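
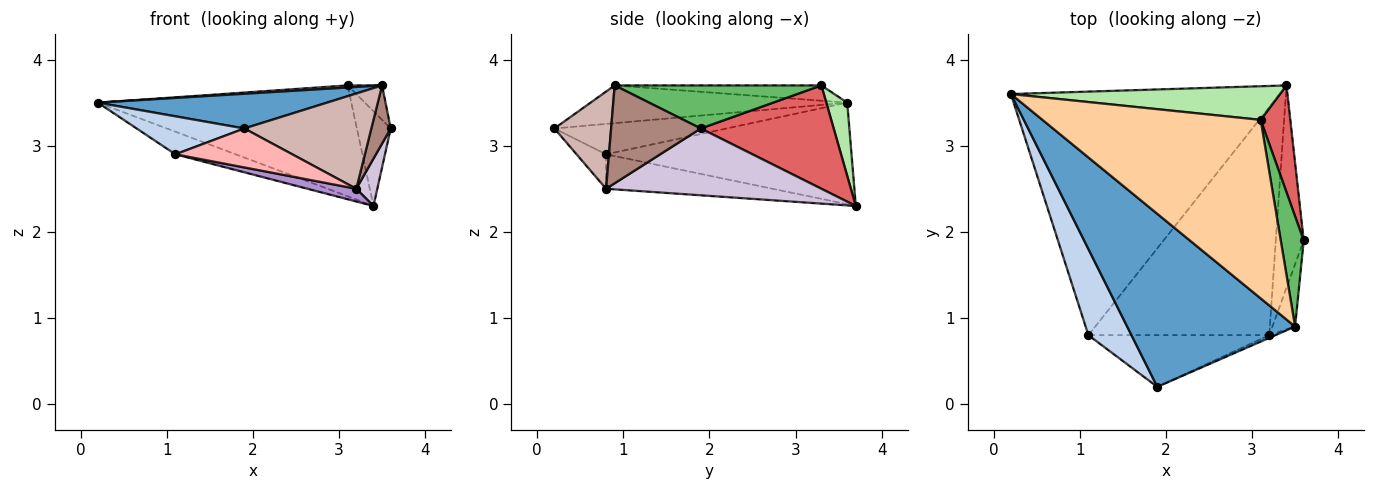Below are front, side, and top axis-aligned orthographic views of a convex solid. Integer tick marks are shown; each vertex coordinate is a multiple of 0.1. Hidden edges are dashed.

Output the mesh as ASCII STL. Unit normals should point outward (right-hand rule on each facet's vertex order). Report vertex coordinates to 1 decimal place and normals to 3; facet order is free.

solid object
 facet normal -0.215 -0.192 0.957
  outer loop
   vertex 3.5 0.9 3.7
   vertex 0.2 3.6 3.5
   vertex 1.9 0.2 3.2
  endloop
 endfacet
 facet normal -0.543 -0.339 0.769
  outer loop
   vertex 1.1 0.8 2.9
   vertex 1.9 0.2 3.2
   vertex 0.2 3.6 3.5
  endloop
 endfacet
 facet normal -0.352 0.086 -0.932
  outer loop
   vertex 1.1 0.8 2.9
   vertex 0.2 3.6 3.5
   vertex 3.4 3.7 2.3
  endloop
 endfacet
 facet normal -0.070 -0.012 0.997
  outer loop
   vertex 3.1 3.3 3.7
   vertex 0.2 3.6 3.5
   vertex 3.5 0.9 3.7
  endloop
 endfacet
 facet normal 0.873 0.145 0.466
  outer loop
   vertex 3.1 3.3 3.7
   vertex 3.5 0.9 3.7
   vertex 3.6 1.9 3.2
  endloop
 endfacet
 facet normal 0.079 0.954 0.289
  outer loop
   vertex 3.1 3.3 3.7
   vertex 3.4 3.7 2.3
   vertex 0.2 3.6 3.5
  endloop
 endfacet
 facet normal 0.934 0.238 0.268
  outer loop
   vertex 3.1 3.3 3.7
   vertex 3.6 1.9 3.2
   vertex 3.4 3.7 2.3
  endloop
 endfacet
 facet normal -0.150 -0.595 -0.789
  outer loop
   vertex 3.2 0.8 2.5
   vertex 1.9 0.2 3.2
   vertex 1.1 0.8 2.9
  endloop
 endfacet
 facet normal -0.187 -0.055 -0.981
  outer loop
   vertex 3.2 0.8 2.5
   vertex 1.1 0.8 2.9
   vertex 3.4 3.7 2.3
  endloop
 endfacet
 facet normal 0.919 -0.090 -0.384
  outer loop
   vertex 3.2 0.8 2.5
   vertex 3.4 3.7 2.3
   vertex 3.6 1.9 3.2
  endloop
 endfacet
 facet normal 0.953 -0.206 -0.221
  outer loop
   vertex 3.2 0.8 2.5
   vertex 3.6 1.9 3.2
   vertex 3.5 0.9 3.7
  endloop
 endfacet
 facet normal 0.407 -0.913 -0.026
  outer loop
   vertex 3.2 0.8 2.5
   vertex 3.5 0.9 3.7
   vertex 1.9 0.2 3.2
  endloop
 endfacet
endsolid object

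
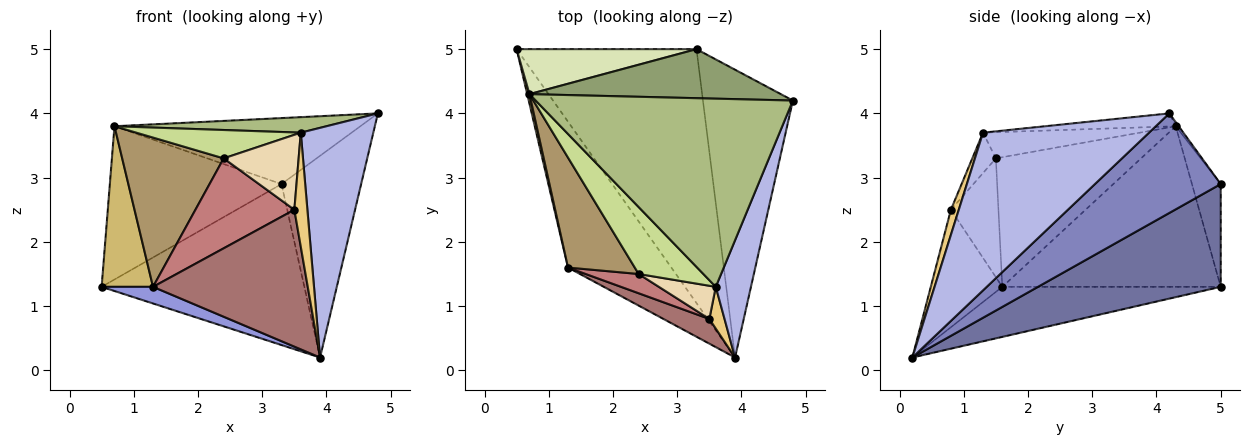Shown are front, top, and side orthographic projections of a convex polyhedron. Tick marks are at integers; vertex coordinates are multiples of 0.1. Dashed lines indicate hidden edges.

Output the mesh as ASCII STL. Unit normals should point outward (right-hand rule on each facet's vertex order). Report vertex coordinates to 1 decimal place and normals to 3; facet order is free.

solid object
 facet normal 0.435 0.482 -0.761
  outer loop
   vertex 3.3 5.0 2.9
   vertex 3.9 0.2 0.2
   vertex 0.5 5.0 1.3
  endloop
 endfacet
 facet normal 0.672 0.425 -0.607
  outer loop
   vertex 3.3 5.0 2.9
   vertex 4.8 4.2 4.0
   vertex 3.9 0.2 0.2
  endloop
 endfacet
 facet normal -0.434 -0.102 -0.895
  outer loop
   vertex 1.3 1.6 1.3
   vertex 0.5 5.0 1.3
   vertex 3.9 0.2 0.2
  endloop
 endfacet
 facet normal 0.898 -0.392 0.200
  outer loop
   vertex 3.6 1.3 3.7
   vertex 3.9 0.2 0.2
   vertex 4.8 4.2 4.0
  endloop
 endfacet
 facet normal -0.010 0.802 0.597
  outer loop
   vertex 0.7 4.3 3.8
   vertex 4.8 4.2 4.0
   vertex 3.3 5.0 2.9
  endloop
 endfacet
 facet normal -0.051 -0.082 0.995
  outer loop
   vertex 0.7 4.3 3.8
   vertex 3.6 1.3 3.7
   vertex 4.8 4.2 4.0
  endloop
 endfacet
 facet normal -0.349 -0.366 0.863
  outer loop
   vertex 0.7 4.3 3.8
   vertex 2.4 1.5 3.3
   vertex 3.6 1.3 3.7
  endloop
 endfacet
 facet normal -0.159 0.947 0.278
  outer loop
   vertex 0.7 4.3 3.8
   vertex 3.3 5.0 2.9
   vertex 0.5 5.0 1.3
  endloop
 endfacet
 facet normal -0.755 -0.528 0.389
  outer loop
   vertex 0.7 4.3 3.8
   vertex 1.3 1.6 1.3
   vertex 2.4 1.5 3.3
  endloop
 endfacet
 facet normal -0.973 -0.229 0.014
  outer loop
   vertex 0.7 4.3 3.8
   vertex 0.5 5.0 1.3
   vertex 1.3 1.6 1.3
  endloop
 endfacet
 facet normal 0.494 -0.816 0.299
  outer loop
   vertex 3.5 0.8 2.5
   vertex 3.9 0.2 0.2
   vertex 3.6 1.3 3.7
  endloop
 endfacet
 facet normal -0.276 -0.879 0.389
  outer loop
   vertex 3.5 0.8 2.5
   vertex 3.6 1.3 3.7
   vertex 2.4 1.5 3.3
  endloop
 endfacet
 facet normal -0.414 -0.896 0.162
  outer loop
   vertex 3.5 0.8 2.5
   vertex 1.3 1.6 1.3
   vertex 3.9 0.2 0.2
  endloop
 endfacet
 facet normal -0.425 -0.885 0.190
  outer loop
   vertex 3.5 0.8 2.5
   vertex 2.4 1.5 3.3
   vertex 1.3 1.6 1.3
  endloop
 endfacet
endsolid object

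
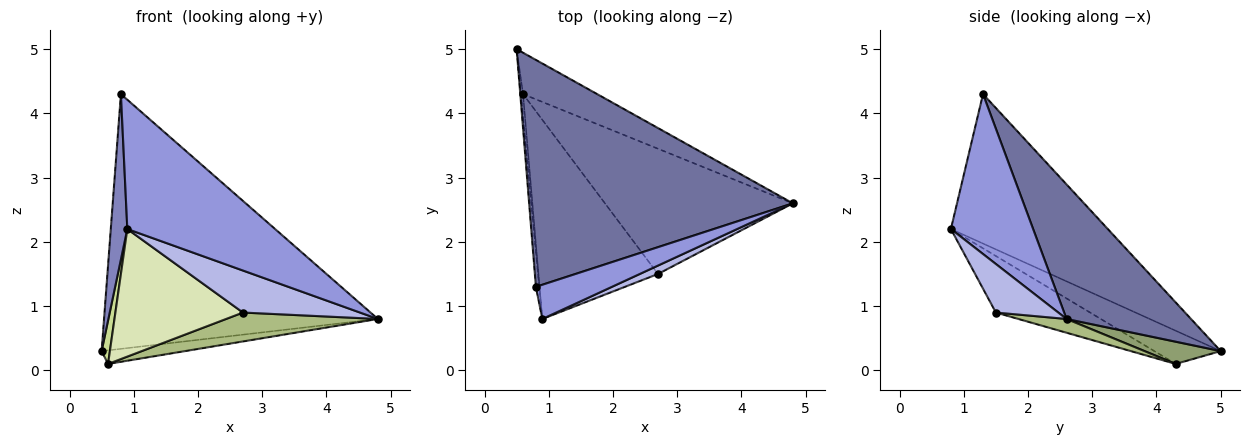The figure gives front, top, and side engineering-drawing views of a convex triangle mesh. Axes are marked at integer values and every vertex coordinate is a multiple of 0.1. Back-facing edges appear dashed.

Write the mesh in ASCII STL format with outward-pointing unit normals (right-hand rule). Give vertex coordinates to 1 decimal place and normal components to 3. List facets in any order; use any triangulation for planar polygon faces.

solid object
 facet normal 0.321 0.707 0.630
  outer loop
   vertex 0.8 1.3 4.3
   vertex 4.8 2.6 0.8
   vertex 0.5 5.0 0.3
  endloop
 endfacet
 facet normal -0.994 -0.105 -0.022
  outer loop
   vertex 0.8 1.3 4.3
   vertex 0.5 5.0 0.3
   vertex 0.9 0.8 2.2
  endloop
 endfacet
 facet normal 0.474 -0.851 0.225
  outer loop
   vertex 0.8 1.3 4.3
   vertex 0.9 0.8 2.2
   vertex 4.8 2.6 0.8
  endloop
 endfacet
 facet normal 0.463 -0.869 0.174
  outer loop
   vertex 2.7 1.5 0.9
   vertex 4.8 2.6 0.8
   vertex 0.9 0.8 2.2
  endloop
 endfacet
 facet normal 0.274 0.300 -0.914
  outer loop
   vertex 0.6 4.3 0.1
   vertex 0.5 5.0 0.3
   vertex 4.8 2.6 0.8
  endloop
 endfacet
 facet normal 0.071 -0.224 -0.972
  outer loop
   vertex 0.6 4.3 0.1
   vertex 4.8 2.6 0.8
   vertex 2.7 1.5 0.9
  endloop
 endfacet
 facet normal -0.990 -0.123 -0.064
  outer loop
   vertex 0.6 4.3 0.1
   vertex 0.9 0.8 2.2
   vertex 0.5 5.0 0.3
  endloop
 endfacet
 facet normal -0.370 -0.501 -0.782
  outer loop
   vertex 0.6 4.3 0.1
   vertex 2.7 1.5 0.9
   vertex 0.9 0.8 2.2
  endloop
 endfacet
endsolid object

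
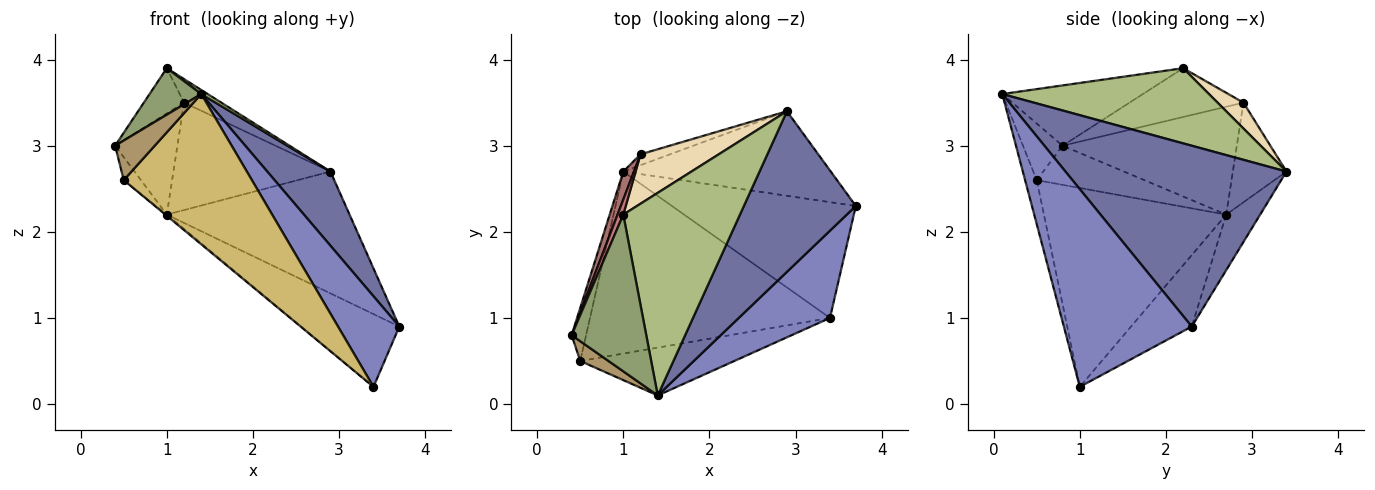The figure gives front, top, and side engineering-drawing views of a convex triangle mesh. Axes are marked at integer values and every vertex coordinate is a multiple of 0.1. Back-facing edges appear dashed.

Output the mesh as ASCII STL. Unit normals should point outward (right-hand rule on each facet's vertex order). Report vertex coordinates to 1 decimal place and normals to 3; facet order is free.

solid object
 facet normal 0.826 -0.236 0.511
  outer loop
   vertex 1.4 0.1 3.6
   vertex 3.7 2.3 0.9
   vertex 2.9 3.4 2.7
  endloop
 endfacet
 facet normal 0.833 -0.399 0.384
  outer loop
   vertex 3.4 1.0 0.2
   vertex 3.7 2.3 0.9
   vertex 1.4 0.1 3.6
  endloop
 endfacet
 facet normal -0.151 0.812 -0.563
  outer loop
   vertex 1.0 2.7 2.2
   vertex 2.9 3.4 2.7
   vertex 3.7 2.3 0.9
  endloop
 endfacet
 facet normal -0.312 0.505 -0.804
  outer loop
   vertex 1.0 2.7 2.2
   vertex 3.7 2.3 0.9
   vertex 3.4 1.0 0.2
  endloop
 endfacet
 facet normal -0.612 -0.225 0.758
  outer loop
   vertex 1.0 2.2 3.9
   vertex 0.4 0.8 3.0
   vertex 1.4 0.1 3.6
  endloop
 endfacet
 facet normal 0.542 -0.017 0.841
  outer loop
   vertex 1.0 2.2 3.9
   vertex 1.4 0.1 3.6
   vertex 2.9 3.4 2.7
  endloop
 endfacet
 facet normal -0.927 0.148 -0.343
  outer loop
   vertex 0.5 0.5 2.6
   vertex 0.4 0.8 3.0
   vertex 1.0 2.7 2.2
  endloop
 endfacet
 facet normal -0.638 0.005 -0.770
  outer loop
   vertex 0.5 0.5 2.6
   vertex 1.0 2.7 2.2
   vertex 3.4 1.0 0.2
  endloop
 endfacet
 facet normal -0.667 -0.667 0.333
  outer loop
   vertex 0.5 0.5 2.6
   vertex 1.4 0.1 3.6
   vertex 0.4 0.8 3.0
  endloop
 endfacet
 facet normal -0.086 -0.949 -0.302
  outer loop
   vertex 0.5 0.5 2.6
   vertex 3.4 1.0 0.2
   vertex 1.4 0.1 3.6
  endloop
 endfacet
 facet normal -0.322 0.942 -0.095
  outer loop
   vertex 1.2 2.9 3.5
   vertex 2.9 3.4 2.7
   vertex 1.0 2.7 2.2
  endloop
 endfacet
 facet normal 0.286 0.413 0.865
  outer loop
   vertex 1.2 2.9 3.5
   vertex 1.0 2.2 3.9
   vertex 2.9 3.4 2.7
  endloop
 endfacet
 facet normal -0.938 0.335 0.093
  outer loop
   vertex 1.2 2.9 3.5
   vertex 1.0 2.7 2.2
   vertex 0.4 0.8 3.0
  endloop
 endfacet
 facet normal -0.937 0.331 0.110
  outer loop
   vertex 1.2 2.9 3.5
   vertex 0.4 0.8 3.0
   vertex 1.0 2.2 3.9
  endloop
 endfacet
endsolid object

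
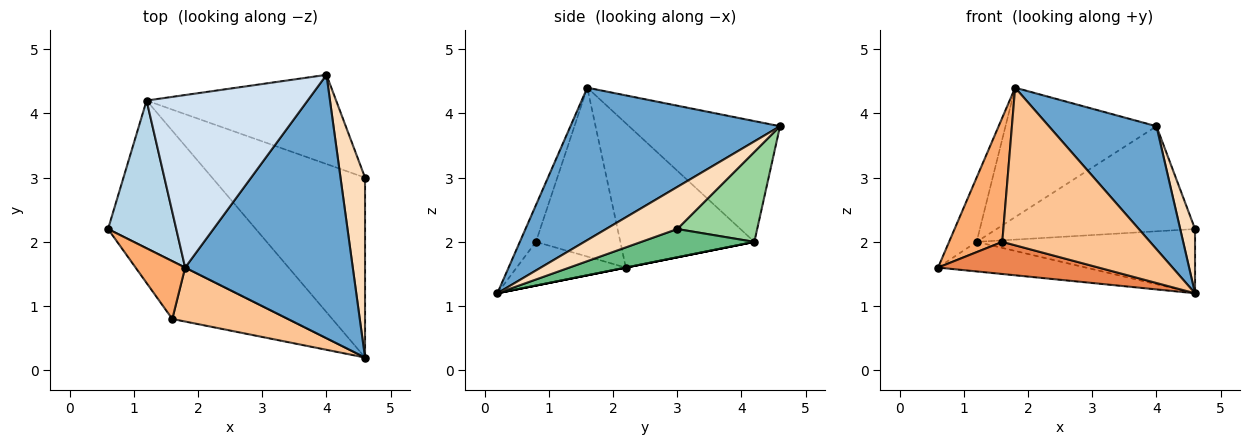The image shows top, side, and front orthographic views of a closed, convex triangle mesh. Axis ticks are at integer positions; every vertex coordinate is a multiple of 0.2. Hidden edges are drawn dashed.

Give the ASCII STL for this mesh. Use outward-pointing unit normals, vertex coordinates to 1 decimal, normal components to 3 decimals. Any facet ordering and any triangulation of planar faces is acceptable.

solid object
 facet normal 0.636 -0.326 0.699
  outer loop
   vertex 1.8 1.6 4.4
   vertex 4.6 0.2 1.2
   vertex 4.0 4.6 3.8
  endloop
 endfacet
 facet normal 0.000 0.196 -0.981
  outer loop
   vertex 1.2 4.2 2.0
   vertex 4.6 0.2 1.2
   vertex 0.6 2.2 1.6
  endloop
 endfacet
 facet normal -0.889 0.183 0.420
  outer loop
   vertex 1.2 4.2 2.0
   vertex 0.6 2.2 1.6
   vertex 1.8 1.6 4.4
  endloop
 endfacet
 facet normal -0.514 0.514 0.686
  outer loop
   vertex 1.2 4.2 2.0
   vertex 1.8 1.6 4.4
   vertex 4.0 4.6 3.8
  endloop
 endfacet
 facet normal -0.314 -0.461 -0.830
  outer loop
   vertex 1.6 0.8 2.0
   vertex 0.6 2.2 1.6
   vertex 4.6 0.2 1.2
  endloop
 endfacet
 facet normal -0.821 -0.518 0.241
  outer loop
   vertex 1.6 0.8 2.0
   vertex 1.8 1.6 4.4
   vertex 0.6 2.2 1.6
  endloop
 endfacet
 facet normal -0.102 -0.941 0.322
  outer loop
   vertex 1.6 0.8 2.0
   vertex 4.6 0.2 1.2
   vertex 1.8 1.6 4.4
  endloop
 endfacet
 facet normal 0.850 -0.177 0.496
  outer loop
   vertex 4.6 3.0 2.2
   vertex 4.0 4.6 3.8
   vertex 4.6 0.2 1.2
  endloop
 endfacet
 facet normal 0.172 0.331 -0.928
  outer loop
   vertex 4.6 3.0 2.2
   vertex 4.6 0.2 1.2
   vertex 1.2 4.2 2.0
  endloop
 endfacet
 facet normal 0.294 0.729 -0.619
  outer loop
   vertex 4.6 3.0 2.2
   vertex 1.2 4.2 2.0
   vertex 4.0 4.6 3.8
  endloop
 endfacet
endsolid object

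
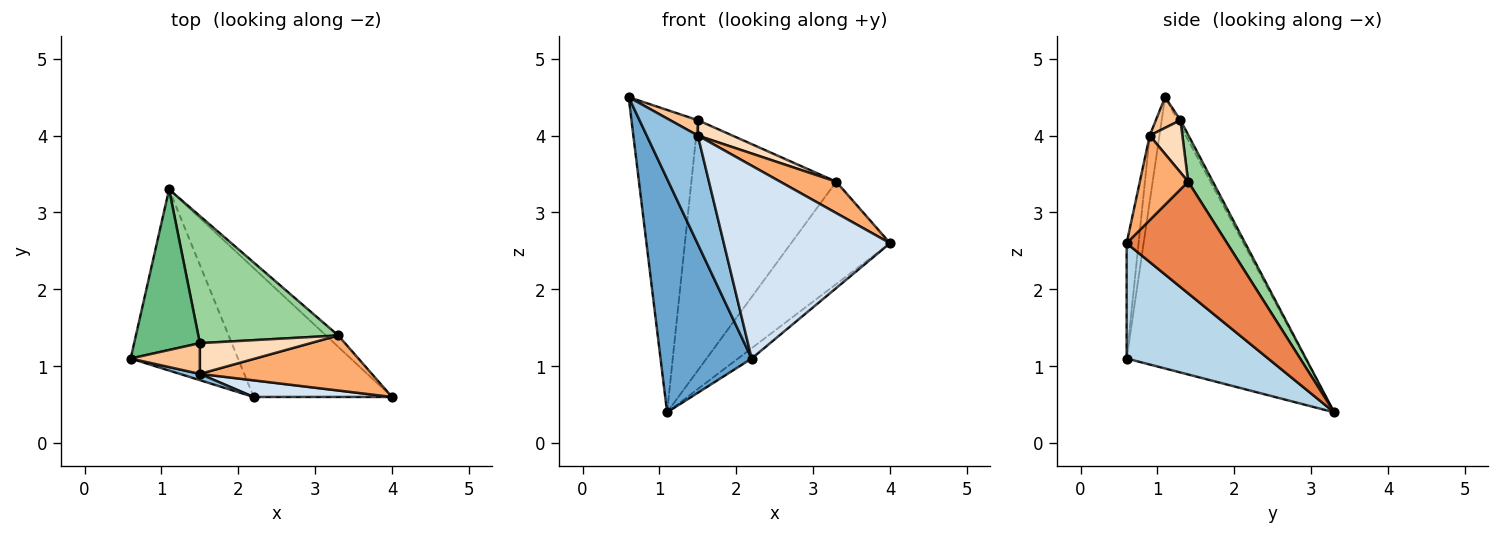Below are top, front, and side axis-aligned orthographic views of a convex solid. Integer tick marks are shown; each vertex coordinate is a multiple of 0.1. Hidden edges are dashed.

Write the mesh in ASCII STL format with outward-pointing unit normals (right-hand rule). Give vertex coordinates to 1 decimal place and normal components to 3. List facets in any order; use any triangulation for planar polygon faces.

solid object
 facet normal -0.840 -0.428 -0.332
  outer loop
   vertex 2.2 0.6 1.1
   vertex 0.6 1.1 4.5
   vertex 1.1 3.3 0.4
  endloop
 endfacet
 facet normal -0.187 -0.981 0.056
  outer loop
   vertex 2.2 0.6 1.1
   vertex 1.5 0.9 4.0
   vertex 0.6 1.1 4.5
  endloop
 endfacet
 facet normal 0.639 0.062 -0.767
  outer loop
   vertex 2.2 0.6 1.1
   vertex 1.1 3.3 0.4
   vertex 4.0 0.6 2.6
  endloop
 endfacet
 facet normal -0.071 -0.994 0.086
  outer loop
   vertex 2.2 0.6 1.1
   vertex 4.0 0.6 2.6
   vertex 1.5 0.9 4.0
  endloop
 endfacet
 facet normal 0.710 0.699 -0.078
  outer loop
   vertex 3.3 1.4 3.4
   vertex 4.0 0.6 2.6
   vertex 1.1 3.3 0.4
  endloop
 endfacet
 facet normal 0.393 -0.455 0.799
  outer loop
   vertex 3.3 1.4 3.4
   vertex 1.5 0.9 4.0
   vertex 4.0 0.6 2.6
  endloop
 endfacet
 facet normal 0.369 -0.416 0.831
  outer loop
   vertex 1.5 1.3 4.2
   vertex 0.6 1.1 4.5
   vertex 1.5 0.9 4.0
  endloop
 endfacet
 facet normal 0.389 -0.412 0.824
  outer loop
   vertex 1.5 1.3 4.2
   vertex 1.5 0.9 4.0
   vertex 3.3 1.4 3.4
  endloop
 endfacet
 facet normal -0.040 0.882 0.469
  outer loop
   vertex 1.5 1.3 4.2
   vertex 1.1 3.3 0.4
   vertex 0.6 1.1 4.5
  endloop
 endfacet
 facet normal 0.150 0.881 0.448
  outer loop
   vertex 1.5 1.3 4.2
   vertex 3.3 1.4 3.4
   vertex 1.1 3.3 0.4
  endloop
 endfacet
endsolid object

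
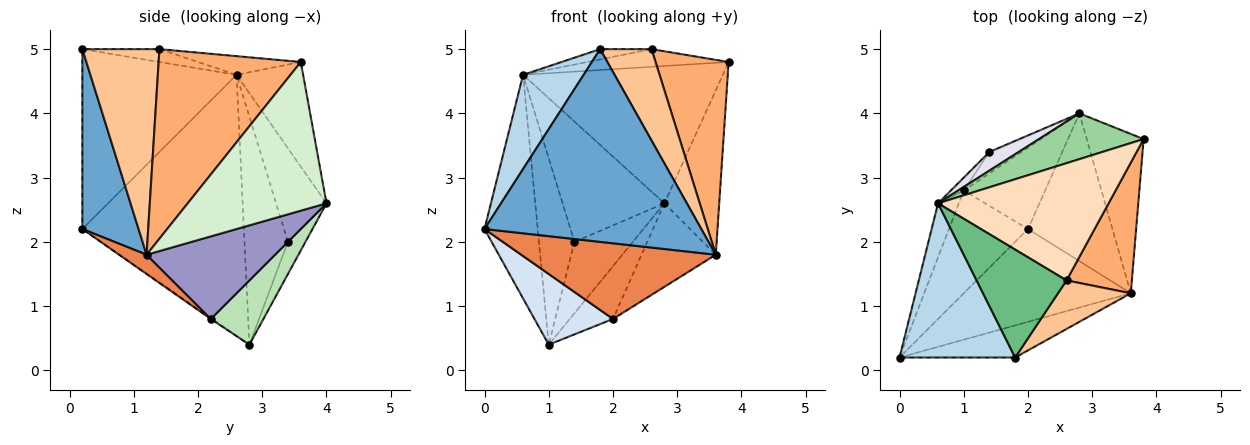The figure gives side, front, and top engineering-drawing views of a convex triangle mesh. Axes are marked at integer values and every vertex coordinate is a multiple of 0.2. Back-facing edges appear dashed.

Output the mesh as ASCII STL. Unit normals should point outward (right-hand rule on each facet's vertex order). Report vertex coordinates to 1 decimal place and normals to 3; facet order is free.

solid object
 facet normal 0.248 -0.956 -0.159
  outer loop
   vertex 3.6 1.2 1.8
   vertex 1.8 0.2 5.0
   vertex 0.0 0.2 2.2
  endloop
 endfacet
 facet normal -0.947 0.312 -0.075
  outer loop
   vertex 0.6 2.6 4.6
   vertex 1.0 2.8 0.4
   vertex 0.0 0.2 2.2
  endloop
 endfacet
 facet normal -0.799 -0.314 0.513
  outer loop
   vertex 0.6 2.6 4.6
   vertex 0.0 0.2 2.2
   vertex 1.8 0.2 5.0
  endloop
 endfacet
 facet normal -0.010 -0.566 -0.824
  outer loop
   vertex 2.0 2.2 0.8
   vertex 0.0 0.2 2.2
   vertex 1.0 2.8 0.4
  endloop
 endfacet
 facet normal 0.089 -0.629 -0.772
  outer loop
   vertex 2.0 2.2 0.8
   vertex 3.6 1.2 1.8
   vertex 0.0 0.2 2.2
  endloop
 endfacet
 facet normal 0.850 -0.437 0.293
  outer loop
   vertex 2.6 1.4 5.0
   vertex 3.6 1.2 1.8
   vertex 3.8 3.6 4.8
  endloop
 endfacet
 facet normal 0.798 -0.532 0.283
  outer loop
   vertex 2.6 1.4 5.0
   vertex 1.8 0.2 5.0
   vertex 3.6 1.2 1.8
  endloop
 endfacet
 facet normal -0.108 0.148 0.983
  outer loop
   vertex 2.6 1.4 5.0
   vertex 3.8 3.6 4.8
   vertex 0.6 2.6 4.6
  endloop
 endfacet
 facet normal -0.141 0.094 0.986
  outer loop
   vertex 2.6 1.4 5.0
   vertex 0.6 2.6 4.6
   vertex 1.8 0.2 5.0
  endloop
 endfacet
 facet normal -0.302 0.905 0.302
  outer loop
   vertex 2.8 4.0 2.6
   vertex 0.6 2.6 4.6
   vertex 3.8 3.6 4.8
  endloop
 endfacet
 facet normal 0.552 0.454 -0.699
  outer loop
   vertex 2.8 4.0 2.6
   vertex 2.0 2.2 0.8
   vertex 1.0 2.8 0.4
  endloop
 endfacet
 facet normal 0.876 0.346 -0.335
  outer loop
   vertex 2.8 4.0 2.6
   vertex 3.8 3.6 4.8
   vertex 3.6 1.2 1.8
  endloop
 endfacet
 facet normal 0.648 0.375 -0.663
  outer loop
   vertex 2.8 4.0 2.6
   vertex 3.6 1.2 1.8
   vertex 2.0 2.2 0.8
  endloop
 endfacet
 facet normal -0.774 0.632 -0.044
  outer loop
   vertex 1.4 3.4 2.0
   vertex 1.0 2.8 0.4
   vertex 0.6 2.6 4.6
  endloop
 endfacet
 facet normal -0.276 0.921 -0.276
  outer loop
   vertex 1.4 3.4 2.0
   vertex 2.8 4.0 2.6
   vertex 1.0 2.8 0.4
  endloop
 endfacet
 facet normal -0.439 0.888 0.138
  outer loop
   vertex 1.4 3.4 2.0
   vertex 0.6 2.6 4.6
   vertex 2.8 4.0 2.6
  endloop
 endfacet
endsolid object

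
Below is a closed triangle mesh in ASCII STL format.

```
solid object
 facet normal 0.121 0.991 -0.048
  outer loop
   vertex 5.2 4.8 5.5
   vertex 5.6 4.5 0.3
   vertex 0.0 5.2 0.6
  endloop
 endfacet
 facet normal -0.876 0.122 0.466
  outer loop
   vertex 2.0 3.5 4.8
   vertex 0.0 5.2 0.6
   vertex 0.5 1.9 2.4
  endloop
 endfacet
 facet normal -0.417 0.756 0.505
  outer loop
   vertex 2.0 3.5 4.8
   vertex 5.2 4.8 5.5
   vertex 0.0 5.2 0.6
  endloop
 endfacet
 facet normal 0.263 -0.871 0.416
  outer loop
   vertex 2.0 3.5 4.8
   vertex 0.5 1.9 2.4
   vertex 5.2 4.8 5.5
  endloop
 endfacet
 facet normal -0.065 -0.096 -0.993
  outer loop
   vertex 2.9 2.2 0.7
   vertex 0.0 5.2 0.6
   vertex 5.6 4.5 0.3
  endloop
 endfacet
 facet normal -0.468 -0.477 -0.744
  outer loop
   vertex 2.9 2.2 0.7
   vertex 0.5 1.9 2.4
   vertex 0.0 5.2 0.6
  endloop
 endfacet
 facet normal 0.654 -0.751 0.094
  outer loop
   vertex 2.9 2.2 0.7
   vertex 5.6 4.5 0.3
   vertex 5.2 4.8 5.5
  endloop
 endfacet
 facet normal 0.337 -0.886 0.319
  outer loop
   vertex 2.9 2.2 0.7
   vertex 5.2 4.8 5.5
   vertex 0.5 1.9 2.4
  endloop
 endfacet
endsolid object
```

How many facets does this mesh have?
8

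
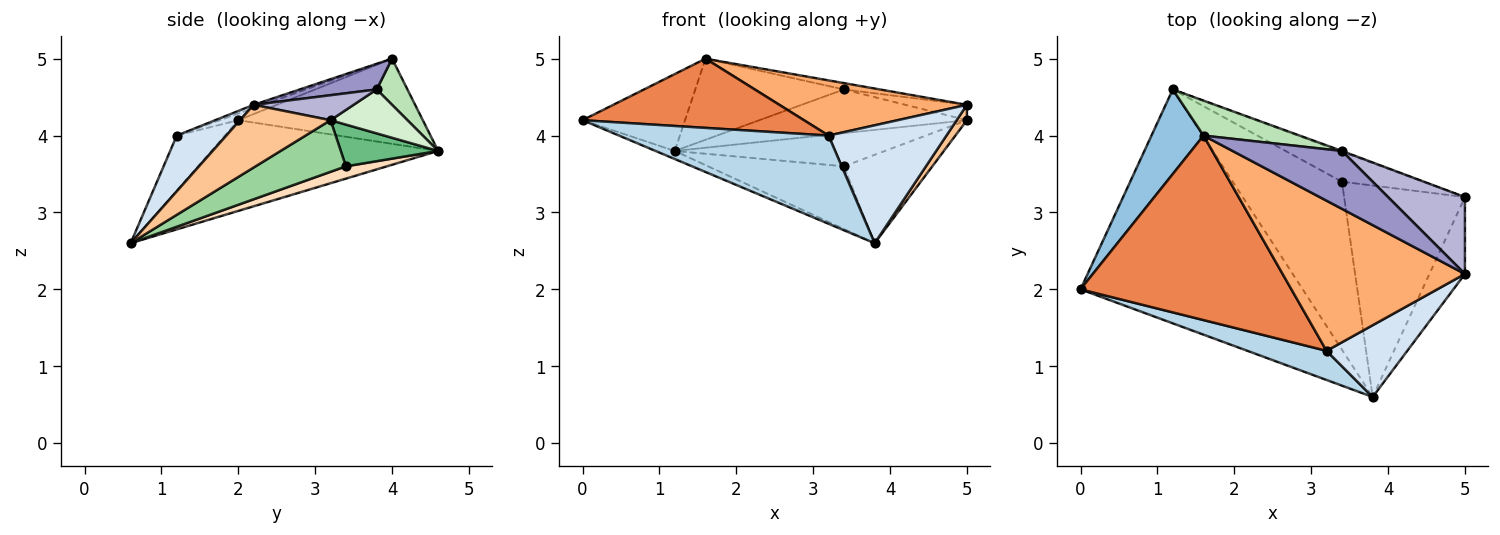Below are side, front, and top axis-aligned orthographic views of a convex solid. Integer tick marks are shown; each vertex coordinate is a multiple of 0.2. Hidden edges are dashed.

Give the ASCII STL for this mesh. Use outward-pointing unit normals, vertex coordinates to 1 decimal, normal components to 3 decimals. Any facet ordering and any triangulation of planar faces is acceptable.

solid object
 facet normal -0.378 0.032 -0.925
  outer loop
   vertex 3.8 0.6 2.6
   vertex 0.0 2.0 4.2
   vertex 1.2 4.6 3.8
  endloop
 endfacet
 facet normal -0.771 0.428 0.471
  outer loop
   vertex 1.6 4.0 5.0
   vertex 1.2 4.6 3.8
   vertex 0.0 2.0 4.2
  endloop
 endfacet
 facet normal -0.213 -0.928 0.306
  outer loop
   vertex 3.2 1.2 4.0
   vertex 0.0 2.0 4.2
   vertex 3.8 0.6 2.6
  endloop
 endfacet
 facet normal 0.338 -0.804 0.489
  outer loop
   vertex 3.2 1.2 4.0
   vertex 3.8 0.6 2.6
   vertex 5.0 2.2 4.4
  endloop
 endfacet
 facet normal -0.029 -0.351 0.936
  outer loop
   vertex 3.2 1.2 4.0
   vertex 1.6 4.0 5.0
   vertex 0.0 2.0 4.2
  endloop
 endfacet
 facet normal -0.017 -0.345 0.938
  outer loop
   vertex 3.2 1.2 4.0
   vertex 5.0 2.2 4.4
   vertex 1.6 4.0 5.0
  endloop
 endfacet
 facet normal 0.866 -0.098 -0.490
  outer loop
   vertex 5.0 3.2 4.2
   vertex 5.0 2.2 4.4
   vertex 3.8 0.6 2.6
  endloop
 endfacet
 facet normal 0.105 0.348 -0.932
  outer loop
   vertex 3.4 3.4 3.6
   vertex 3.8 0.6 2.6
   vertex 1.2 4.6 3.8
  endloop
 endfacet
 facet normal 0.325 0.702 -0.634
  outer loop
   vertex 3.4 3.4 3.6
   vertex 1.2 4.6 3.8
   vertex 5.0 3.2 4.2
  endloop
 endfacet
 facet normal 0.367 0.359 -0.858
  outer loop
   vertex 3.4 3.4 3.6
   vertex 5.0 3.2 4.2
   vertex 3.8 0.6 2.6
  endloop
 endfacet
 facet normal 0.187 0.902 0.389
  outer loop
   vertex 3.4 3.8 4.6
   vertex 1.2 4.6 3.8
   vertex 1.6 4.0 5.0
  endloop
 endfacet
 facet normal 0.347 0.938 -0.017
  outer loop
   vertex 3.4 3.8 4.6
   vertex 5.0 3.2 4.2
   vertex 1.2 4.6 3.8
  endloop
 endfacet
 facet normal 0.227 0.106 0.968
  outer loop
   vertex 3.4 3.8 4.6
   vertex 1.6 4.0 5.0
   vertex 5.0 2.2 4.4
  endloop
 endfacet
 facet normal 0.304 0.187 0.934
  outer loop
   vertex 3.4 3.8 4.6
   vertex 5.0 2.2 4.4
   vertex 5.0 3.2 4.2
  endloop
 endfacet
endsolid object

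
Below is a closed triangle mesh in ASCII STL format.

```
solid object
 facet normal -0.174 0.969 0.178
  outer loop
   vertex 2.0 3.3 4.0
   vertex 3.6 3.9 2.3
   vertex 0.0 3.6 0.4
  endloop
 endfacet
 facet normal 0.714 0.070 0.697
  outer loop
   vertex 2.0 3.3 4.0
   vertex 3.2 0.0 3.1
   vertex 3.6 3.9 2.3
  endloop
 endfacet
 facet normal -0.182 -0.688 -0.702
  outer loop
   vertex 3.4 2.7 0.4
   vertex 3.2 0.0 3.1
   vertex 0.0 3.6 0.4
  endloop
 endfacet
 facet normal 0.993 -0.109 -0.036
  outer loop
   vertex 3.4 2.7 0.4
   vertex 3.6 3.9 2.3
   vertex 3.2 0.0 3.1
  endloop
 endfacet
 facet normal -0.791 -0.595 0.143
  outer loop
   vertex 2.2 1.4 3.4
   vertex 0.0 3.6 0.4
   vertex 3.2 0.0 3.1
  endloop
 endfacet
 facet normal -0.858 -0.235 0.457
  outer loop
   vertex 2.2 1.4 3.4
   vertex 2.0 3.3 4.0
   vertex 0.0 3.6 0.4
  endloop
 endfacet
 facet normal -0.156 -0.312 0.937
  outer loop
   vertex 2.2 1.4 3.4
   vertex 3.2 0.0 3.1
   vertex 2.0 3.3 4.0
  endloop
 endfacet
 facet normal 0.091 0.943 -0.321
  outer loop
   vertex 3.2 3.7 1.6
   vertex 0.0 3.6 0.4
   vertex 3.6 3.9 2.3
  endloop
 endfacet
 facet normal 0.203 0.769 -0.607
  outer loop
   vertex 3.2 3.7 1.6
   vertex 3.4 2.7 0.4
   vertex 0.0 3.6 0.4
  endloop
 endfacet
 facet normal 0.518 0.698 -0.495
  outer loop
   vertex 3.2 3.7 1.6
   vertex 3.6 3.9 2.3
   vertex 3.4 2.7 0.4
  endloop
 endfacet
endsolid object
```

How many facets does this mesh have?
10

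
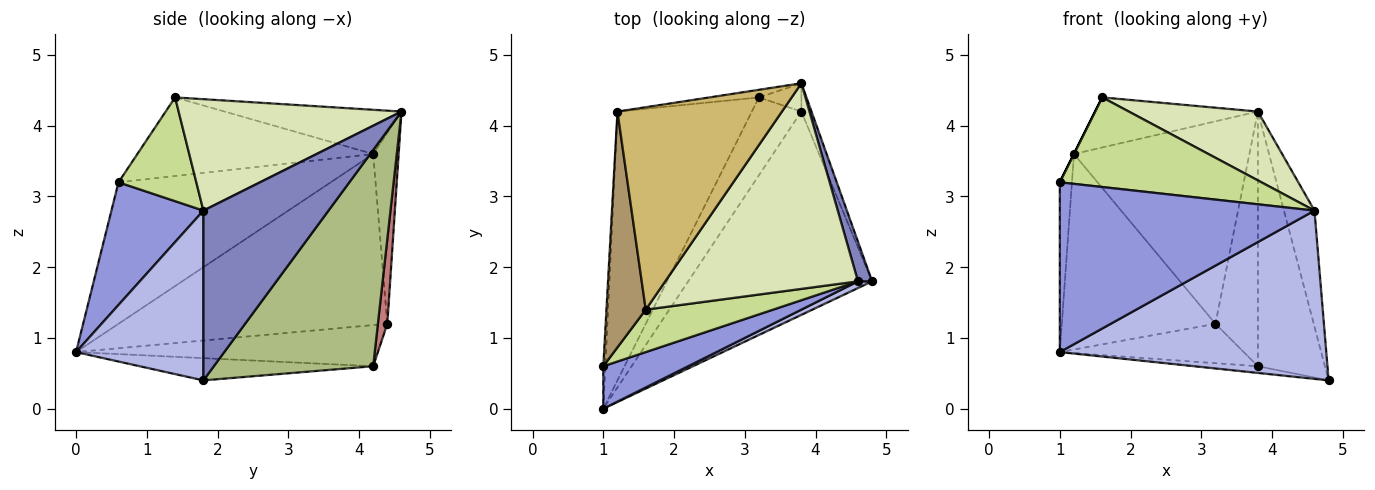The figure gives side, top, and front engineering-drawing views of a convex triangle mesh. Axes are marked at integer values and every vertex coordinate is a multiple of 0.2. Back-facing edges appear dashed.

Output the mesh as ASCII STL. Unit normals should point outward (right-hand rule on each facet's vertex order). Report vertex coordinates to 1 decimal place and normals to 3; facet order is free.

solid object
 facet normal -0.998 0.057 -0.014
  outer loop
   vertex 1.2 4.2 3.6
   vertex 1.0 0.0 0.8
   vertex 1.0 0.6 3.2
  endloop
 endfacet
 facet normal 0.968 0.236 0.081
  outer loop
   vertex 4.6 1.8 2.8
   vertex 4.8 1.8 0.4
   vertex 3.8 4.6 4.2
  endloop
 endfacet
 facet normal 0.331 -0.916 0.229
  outer loop
   vertex 4.6 1.8 2.8
   vertex 1.0 0.6 3.2
   vertex 1.0 0.0 0.8
  endloop
 endfacet
 facet normal 0.431 -0.902 0.036
  outer loop
   vertex 4.6 1.8 2.8
   vertex 1.0 0.0 0.8
   vertex 4.8 1.8 0.4
  endloop
 endfacet
 facet normal -0.120 0.033 -0.992
  outer loop
   vertex 3.8 4.2 0.6
   vertex 4.8 1.8 0.4
   vertex 1.0 0.0 0.8
  endloop
 endfacet
 facet normal 0.921 0.387 -0.043
  outer loop
   vertex 3.8 4.2 0.6
   vertex 3.8 4.6 4.2
   vertex 4.8 1.8 0.4
  endloop
 endfacet
 facet normal 0.329 -0.853 0.404
  outer loop
   vertex 1.6 1.4 4.4
   vertex 1.0 0.6 3.2
   vertex 4.6 1.8 2.8
  endloop
 endfacet
 facet normal 0.481 -0.278 0.832
  outer loop
   vertex 1.6 1.4 4.4
   vertex 4.6 1.8 2.8
   vertex 3.8 4.6 4.2
  endloop
 endfacet
 facet normal -0.894 0.000 0.447
  outer loop
   vertex 1.6 1.4 4.4
   vertex 1.2 4.2 3.6
   vertex 1.0 0.6 3.2
  endloop
 endfacet
 facet normal -0.252 0.232 0.939
  outer loop
   vertex 1.6 1.4 4.4
   vertex 3.8 4.6 4.2
   vertex 1.2 4.2 3.6
  endloop
 endfacet
 facet normal -0.717 0.410 -0.564
  outer loop
   vertex 3.2 4.4 1.2
   vertex 1.0 0.0 0.8
   vertex 1.2 4.2 3.6
  endloop
 endfacet
 facet normal -0.596 0.363 -0.717
  outer loop
   vertex 3.2 4.4 1.2
   vertex 3.8 4.2 0.6
   vertex 1.0 0.0 0.8
  endloop
 endfacet
 facet normal -0.144 0.989 -0.037
  outer loop
   vertex 3.2 4.4 1.2
   vertex 1.2 4.2 3.6
   vertex 3.8 4.6 4.2
  endloop
 endfacet
 facet normal 0.216 0.970 -0.108
  outer loop
   vertex 3.2 4.4 1.2
   vertex 3.8 4.6 4.2
   vertex 3.8 4.2 0.6
  endloop
 endfacet
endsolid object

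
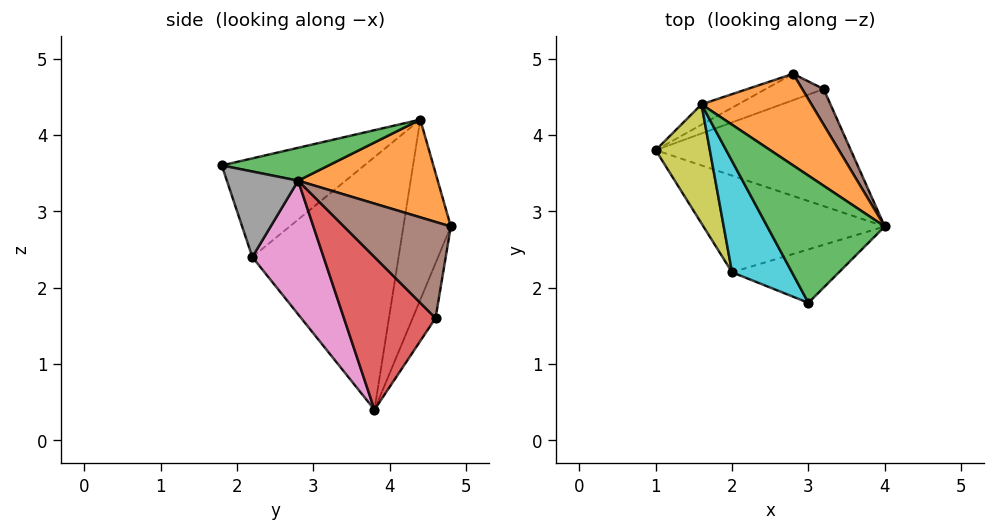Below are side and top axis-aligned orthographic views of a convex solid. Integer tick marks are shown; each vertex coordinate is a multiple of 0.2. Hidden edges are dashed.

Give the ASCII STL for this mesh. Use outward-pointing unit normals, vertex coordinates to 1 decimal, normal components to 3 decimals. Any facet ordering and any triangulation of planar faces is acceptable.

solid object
 facet normal -0.399 0.913 -0.081
  outer loop
   vertex 1.6 4.4 4.2
   vertex 2.8 4.8 2.8
   vertex 1.0 3.8 0.4
  endloop
 endfacet
 facet normal 0.564 0.529 0.634
  outer loop
   vertex 1.6 4.4 4.2
   vertex 4.0 2.8 3.4
   vertex 2.8 4.8 2.8
  endloop
 endfacet
 facet normal 0.269 -0.077 0.960
  outer loop
   vertex 3.0 1.8 3.6
   vertex 4.0 2.8 3.4
   vertex 1.6 4.4 4.2
  endloop
 endfacet
 facet normal 0.548 -0.457 -0.701
  outer loop
   vertex 3.2 4.6 1.6
   vertex 4.0 2.8 3.4
   vertex 1.0 3.8 0.4
  endloop
 endfacet
 facet normal -0.219 0.948 -0.231
  outer loop
   vertex 3.2 4.6 1.6
   vertex 1.0 3.8 0.4
   vertex 2.8 4.8 2.8
  endloop
 endfacet
 facet normal 0.818 0.545 0.182
  outer loop
   vertex 3.2 4.6 1.6
   vertex 2.8 4.8 2.8
   vertex 4.0 2.8 3.4
  endloop
 endfacet
 facet normal 0.501 -0.536 -0.679
  outer loop
   vertex 2.0 2.2 2.4
   vertex 1.0 3.8 0.4
   vertex 4.0 2.8 3.4
  endloop
 endfacet
 facet normal 0.492 -0.615 -0.615
  outer loop
   vertex 2.0 2.2 2.4
   vertex 4.0 2.8 3.4
   vertex 3.0 1.8 3.6
  endloop
 endfacet
 facet normal -0.923 -0.330 0.198
  outer loop
   vertex 2.0 2.2 2.4
   vertex 1.6 4.4 4.2
   vertex 1.0 3.8 0.4
  endloop
 endfacet
 facet normal -0.739 -0.502 0.449
  outer loop
   vertex 2.0 2.2 2.4
   vertex 3.0 1.8 3.6
   vertex 1.6 4.4 4.2
  endloop
 endfacet
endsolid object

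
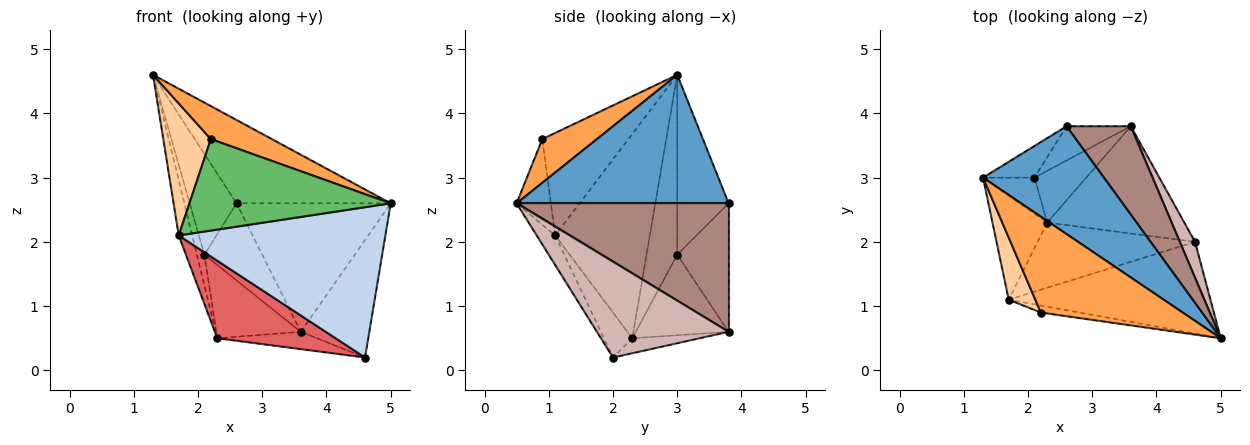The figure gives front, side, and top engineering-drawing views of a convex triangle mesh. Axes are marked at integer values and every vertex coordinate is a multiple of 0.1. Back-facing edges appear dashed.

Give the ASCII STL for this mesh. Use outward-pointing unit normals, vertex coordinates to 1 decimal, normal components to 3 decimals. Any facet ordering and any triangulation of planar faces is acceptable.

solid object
 facet normal 0.644 0.468 0.606
  outer loop
   vertex 2.6 3.8 2.6
   vertex 1.3 3.0 4.6
   vertex 5.0 0.5 2.6
  endloop
 endfacet
 facet normal -0.076 -0.851 -0.519
  outer loop
   vertex 1.7 1.1 2.1
   vertex 4.6 2.0 0.2
   vertex 5.0 0.5 2.6
  endloop
 endfacet
 facet normal 0.280 -0.312 0.908
  outer loop
   vertex 2.2 0.9 3.6
   vertex 5.0 0.5 2.6
   vertex 1.3 3.0 4.6
  endloop
 endfacet
 facet normal -0.854 -0.471 0.222
  outer loop
   vertex 2.2 0.9 3.6
   vertex 1.3 3.0 4.6
   vertex 1.7 1.1 2.1
  endloop
 endfacet
 facet normal -0.167 -0.983 -0.075
  outer loop
   vertex 2.2 0.9 3.6
   vertex 1.7 1.1 2.1
   vertex 5.0 0.5 2.6
  endloop
 endfacet
 facet normal -0.957 0.136 -0.257
  outer loop
   vertex 2.3 2.3 0.5
   vertex 1.7 1.1 2.1
   vertex 1.3 3.0 4.6
  endloop
 endfacet
 facet normal -0.181 -0.753 -0.633
  outer loop
   vertex 2.3 2.3 0.5
   vertex 4.6 2.0 0.2
   vertex 1.7 1.1 2.1
  endloop
 endfacet
 facet normal -0.723 0.659 -0.207
  outer loop
   vertex 2.1 3.0 1.8
   vertex 1.3 3.0 4.6
   vertex 2.6 3.8 2.6
  endloop
 endfacet
 facet normal -0.936 0.229 -0.267
  outer loop
   vertex 2.1 3.0 1.8
   vertex 2.3 2.3 0.5
   vertex 1.3 3.0 4.6
  endloop
 endfacet
 facet normal -0.107 0.158 -0.982
  outer loop
   vertex 3.6 3.8 0.6
   vertex 4.6 2.0 0.2
   vertex 2.3 2.3 0.5
  endloop
 endfacet
 facet normal 0.750 0.545 0.375
  outer loop
   vertex 3.6 3.8 0.6
   vertex 2.6 3.8 2.6
   vertex 5.0 0.5 2.6
  endloop
 endfacet
 facet normal 0.878 0.457 0.139
  outer loop
   vertex 3.6 3.8 0.6
   vertex 5.0 0.5 2.6
   vertex 4.6 2.0 0.2
  endloop
 endfacet
 facet normal -0.630 0.709 -0.315
  outer loop
   vertex 3.6 3.8 0.6
   vertex 2.1 3.0 1.8
   vertex 2.6 3.8 2.6
  endloop
 endfacet
 facet normal -0.668 0.608 -0.430
  outer loop
   vertex 3.6 3.8 0.6
   vertex 2.3 2.3 0.5
   vertex 2.1 3.0 1.8
  endloop
 endfacet
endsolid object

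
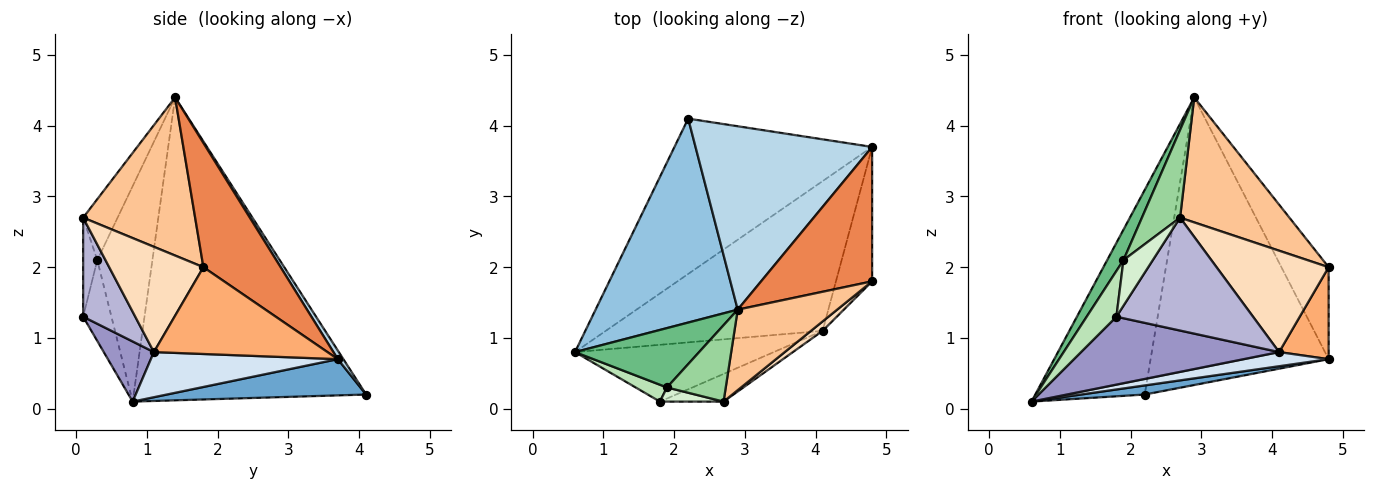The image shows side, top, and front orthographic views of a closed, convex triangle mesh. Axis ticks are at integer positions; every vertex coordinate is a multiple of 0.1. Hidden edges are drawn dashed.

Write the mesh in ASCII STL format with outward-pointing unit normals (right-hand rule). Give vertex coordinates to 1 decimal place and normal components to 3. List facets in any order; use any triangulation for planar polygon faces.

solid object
 facet normal 0.180 -0.058 -0.982
  outer loop
   vertex 2.2 4.1 0.2
   vertex 4.8 3.7 0.7
   vertex 0.6 0.8 0.1
  endloop
 endfacet
 facet normal -0.833 0.392 0.391
  outer loop
   vertex 2.9 1.4 4.4
   vertex 2.2 4.1 0.2
   vertex 0.6 0.8 0.1
  endloop
 endfacet
 facet normal 0.026 0.843 0.537
  outer loop
   vertex 2.9 1.4 4.4
   vertex 4.8 3.7 0.7
   vertex 2.2 4.1 0.2
  endloop
 endfacet
 facet normal 0.203 -0.092 -0.975
  outer loop
   vertex 4.1 1.1 0.8
   vertex 0.6 0.8 0.1
   vertex 4.8 3.7 0.7
  endloop
 endfacet
 facet normal 0.678 0.415 0.606
  outer loop
   vertex 4.8 1.8 2.0
   vertex 4.8 3.7 0.7
   vertex 2.9 1.4 4.4
  endloop
 endfacet
 facet normal 0.893 -0.255 -0.372
  outer loop
   vertex 4.8 1.8 2.0
   vertex 4.1 1.1 0.8
   vertex 4.8 3.7 0.7
  endloop
 endfacet
 facet normal 0.652 -0.637 0.410
  outer loop
   vertex 4.8 1.8 2.0
   vertex 2.9 1.4 4.4
   vertex 2.7 0.1 2.7
  endloop
 endfacet
 facet normal 0.642 -0.764 0.071
  outer loop
   vertex 4.8 1.8 2.0
   vertex 2.7 0.1 2.7
   vertex 4.1 1.1 0.8
  endloop
 endfacet
 facet normal -0.839 -0.248 0.484
  outer loop
   vertex 1.9 0.3 2.1
   vertex 2.9 1.4 4.4
   vertex 0.6 0.8 0.1
  endloop
 endfacet
 facet normal -0.563 -0.623 0.543
  outer loop
   vertex 1.9 0.3 2.1
   vertex 2.7 0.1 2.7
   vertex 2.9 1.4 4.4
  endloop
 endfacet
 facet normal -0.666 -0.700 0.258
  outer loop
   vertex 1.8 0.1 1.3
   vertex 1.9 0.3 2.1
   vertex 0.6 0.8 0.1
  endloop
 endfacet
 facet normal -0.419 -0.867 0.269
  outer loop
   vertex 1.8 0.1 1.3
   vertex 2.7 0.1 2.7
   vertex 1.9 0.3 2.1
  endloop
 endfacet
 facet normal 0.191 -0.753 -0.630
  outer loop
   vertex 1.8 0.1 1.3
   vertex 0.6 0.8 0.1
   vertex 4.1 1.1 0.8
  endloop
 endfacet
 facet normal 0.347 -0.911 -0.223
  outer loop
   vertex 1.8 0.1 1.3
   vertex 4.1 1.1 0.8
   vertex 2.7 0.1 2.7
  endloop
 endfacet
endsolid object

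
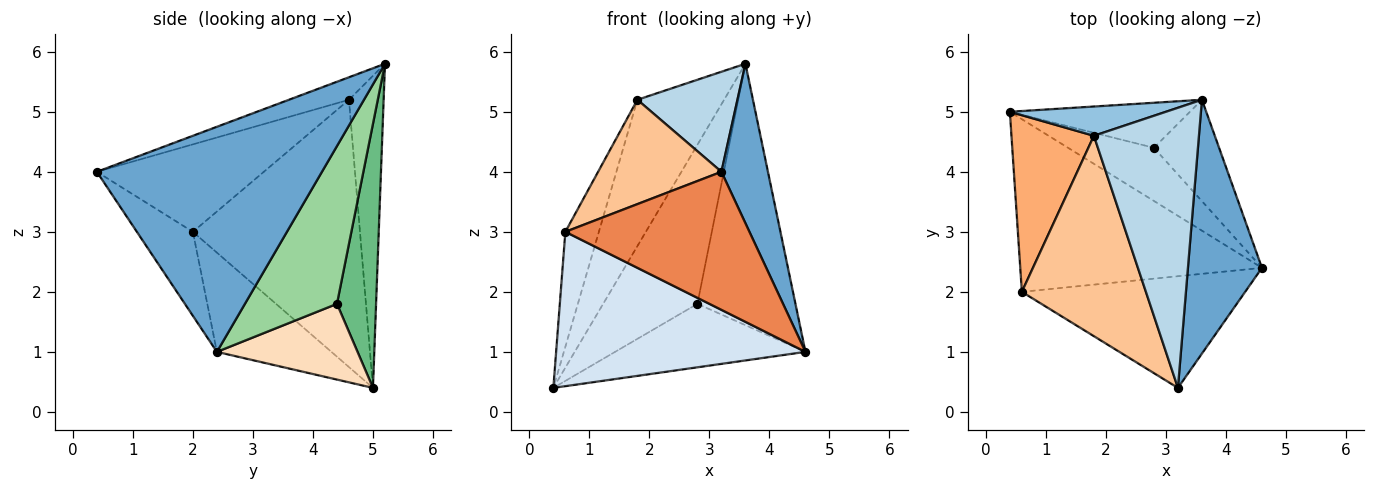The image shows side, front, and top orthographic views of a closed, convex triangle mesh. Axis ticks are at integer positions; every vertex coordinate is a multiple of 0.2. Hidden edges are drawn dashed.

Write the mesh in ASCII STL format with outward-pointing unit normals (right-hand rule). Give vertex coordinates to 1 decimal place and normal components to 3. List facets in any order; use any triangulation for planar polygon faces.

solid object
 facet normal 0.932 -0.193 0.307
  outer loop
   vertex 3.6 5.2 5.8
   vertex 3.2 0.4 4.0
   vertex 4.6 2.4 1.0
  endloop
 endfacet
 facet normal -0.365 0.913 0.183
  outer loop
   vertex 1.8 4.6 5.2
   vertex 3.6 5.2 5.8
   vertex 0.4 5.0 0.4
  endloop
 endfacet
 facet normal -0.198 -0.330 0.923
  outer loop
   vertex 1.8 4.6 5.2
   vertex 3.2 0.4 4.0
   vertex 3.6 5.2 5.8
  endloop
 endfacet
 facet normal -0.293 -0.637 -0.713
  outer loop
   vertex 0.6 2.0 3.0
   vertex 0.4 5.0 0.4
   vertex 4.6 2.4 1.0
  endloop
 endfacet
 facet normal -0.230 -0.757 -0.612
  outer loop
   vertex 0.6 2.0 3.0
   vertex 4.6 2.4 1.0
   vertex 3.2 0.4 4.0
  endloop
 endfacet
 facet normal -0.939 0.188 0.289
  outer loop
   vertex 0.6 2.0 3.0
   vertex 1.8 4.6 5.2
   vertex 0.4 5.0 0.4
  endloop
 endfacet
 facet normal -0.530 -0.392 0.752
  outer loop
   vertex 0.6 2.0 3.0
   vertex 3.2 0.4 4.0
   vertex 1.8 4.6 5.2
  endloop
 endfacet
 facet normal 0.493 0.667 -0.559
  outer loop
   vertex 2.8 4.4 1.8
   vertex 4.6 2.4 1.0
   vertex 0.4 5.0 0.4
  endloop
 endfacet
 facet normal 0.371 0.894 -0.253
  outer loop
   vertex 2.8 4.4 1.8
   vertex 0.4 5.0 0.4
   vertex 3.6 5.2 5.8
  endloop
 endfacet
 facet normal 0.659 0.702 -0.272
  outer loop
   vertex 2.8 4.4 1.8
   vertex 3.6 5.2 5.8
   vertex 4.6 2.4 1.0
  endloop
 endfacet
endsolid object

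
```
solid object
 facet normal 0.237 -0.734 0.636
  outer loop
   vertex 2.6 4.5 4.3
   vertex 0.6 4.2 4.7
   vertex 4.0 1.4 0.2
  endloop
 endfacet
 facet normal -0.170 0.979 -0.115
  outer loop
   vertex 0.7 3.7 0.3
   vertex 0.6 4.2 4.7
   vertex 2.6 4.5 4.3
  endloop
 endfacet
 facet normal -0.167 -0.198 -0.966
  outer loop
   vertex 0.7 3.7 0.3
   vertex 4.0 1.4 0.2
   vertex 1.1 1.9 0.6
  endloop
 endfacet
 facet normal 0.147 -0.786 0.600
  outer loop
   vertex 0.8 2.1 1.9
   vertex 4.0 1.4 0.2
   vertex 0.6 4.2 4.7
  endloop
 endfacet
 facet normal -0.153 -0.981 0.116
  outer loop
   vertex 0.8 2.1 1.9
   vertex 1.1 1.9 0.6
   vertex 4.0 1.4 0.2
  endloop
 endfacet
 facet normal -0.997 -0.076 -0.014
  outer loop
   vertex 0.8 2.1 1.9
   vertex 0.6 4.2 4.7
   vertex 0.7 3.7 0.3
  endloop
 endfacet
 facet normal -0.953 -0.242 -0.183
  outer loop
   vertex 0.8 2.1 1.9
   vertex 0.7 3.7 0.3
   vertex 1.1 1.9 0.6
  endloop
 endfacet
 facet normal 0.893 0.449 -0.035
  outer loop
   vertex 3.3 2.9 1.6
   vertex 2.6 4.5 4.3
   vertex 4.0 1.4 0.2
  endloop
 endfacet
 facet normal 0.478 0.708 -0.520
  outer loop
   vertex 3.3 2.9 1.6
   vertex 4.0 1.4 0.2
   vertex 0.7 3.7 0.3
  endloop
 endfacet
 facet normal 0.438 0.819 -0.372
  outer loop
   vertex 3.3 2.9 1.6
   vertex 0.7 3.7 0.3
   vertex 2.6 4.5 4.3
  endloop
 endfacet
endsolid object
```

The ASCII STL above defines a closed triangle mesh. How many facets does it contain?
10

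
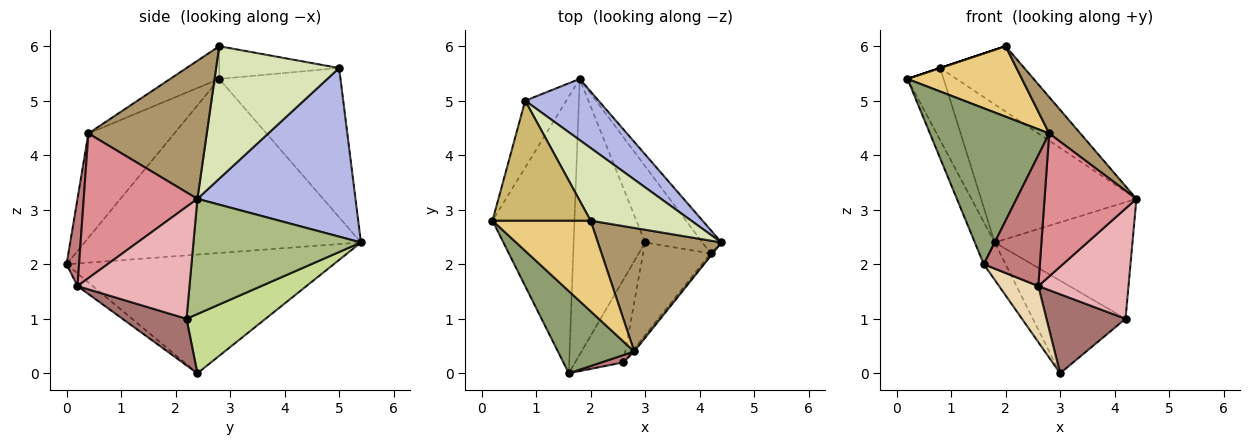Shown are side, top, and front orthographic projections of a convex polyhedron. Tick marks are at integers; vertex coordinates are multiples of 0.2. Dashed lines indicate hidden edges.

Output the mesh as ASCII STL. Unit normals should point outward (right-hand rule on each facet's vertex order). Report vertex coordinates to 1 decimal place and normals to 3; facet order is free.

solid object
 facet normal -0.903 0.065 -0.425
  outer loop
   vertex 1.6 0.0 2.0
   vertex 0.2 2.8 5.4
   vertex 1.8 5.4 2.4
  endloop
 endfacet
 facet normal -0.855 0.070 -0.515
  outer loop
   vertex 3.0 2.4 0.0
   vertex 1.6 0.0 2.0
   vertex 1.8 5.4 2.4
  endloop
 endfacet
 facet normal -0.927 0.276 -0.255
  outer loop
   vertex 0.8 5.0 5.6
   vertex 1.8 5.4 2.4
   vertex 0.2 2.8 5.4
  endloop
 endfacet
 facet normal 0.681 0.669 0.297
  outer loop
   vertex 0.8 5.0 5.6
   vertex 4.4 2.4 3.2
   vertex 1.8 5.4 2.4
  endloop
 endfacet
 facet normal -0.537 -0.746 0.393
  outer loop
   vertex 2.8 0.4 4.4
   vertex 0.2 2.8 5.4
   vertex 1.6 0.0 2.0
  endloop
 endfacet
 facet normal 0.766 0.630 -0.127
  outer loop
   vertex 4.2 2.2 1.0
   vertex 1.8 5.4 2.4
   vertex 4.4 2.4 3.2
  endloop
 endfacet
 facet normal 0.550 0.645 -0.531
  outer loop
   vertex 4.2 2.2 1.0
   vertex 3.0 2.4 0.0
   vertex 1.8 5.4 2.4
  endloop
 endfacet
 facet normal 0.699 0.478 0.531
  outer loop
   vertex 2.0 2.8 6.0
   vertex 4.4 2.4 3.2
   vertex 0.8 5.0 5.6
  endloop
 endfacet
 facet normal 0.731 -0.192 0.654
  outer loop
   vertex 2.0 2.8 6.0
   vertex 2.8 0.4 4.4
   vertex 4.4 2.4 3.2
  endloop
 endfacet
 facet normal -0.316 0.000 0.949
  outer loop
   vertex 2.0 2.8 6.0
   vertex 0.8 5.0 5.6
   vertex 0.2 2.8 5.4
  endloop
 endfacet
 facet normal -0.254 -0.594 0.763
  outer loop
   vertex 2.0 2.8 6.0
   vertex 0.2 2.8 5.4
   vertex 2.8 0.4 4.4
  endloop
 endfacet
 facet normal -0.213 -0.549 -0.808
  outer loop
   vertex 2.6 0.2 1.6
   vertex 1.6 0.0 2.0
   vertex 3.0 2.4 0.0
  endloop
 endfacet
 facet normal 0.465 -0.574 -0.673
  outer loop
   vertex 2.6 0.2 1.6
   vertex 3.0 2.4 0.0
   vertex 4.2 2.2 1.0
  endloop
 endfacet
 facet normal 0.217 -0.975 0.054
  outer loop
   vertex 2.6 0.2 1.6
   vertex 2.8 0.4 4.4
   vertex 1.6 0.0 2.0
  endloop
 endfacet
 facet normal 0.778 -0.629 -0.011
  outer loop
   vertex 2.6 0.2 1.6
   vertex 4.4 2.4 3.2
   vertex 2.8 0.4 4.4
  endloop
 endfacet
 facet normal 0.779 -0.627 -0.014
  outer loop
   vertex 2.6 0.2 1.6
   vertex 4.2 2.2 1.0
   vertex 4.4 2.4 3.2
  endloop
 endfacet
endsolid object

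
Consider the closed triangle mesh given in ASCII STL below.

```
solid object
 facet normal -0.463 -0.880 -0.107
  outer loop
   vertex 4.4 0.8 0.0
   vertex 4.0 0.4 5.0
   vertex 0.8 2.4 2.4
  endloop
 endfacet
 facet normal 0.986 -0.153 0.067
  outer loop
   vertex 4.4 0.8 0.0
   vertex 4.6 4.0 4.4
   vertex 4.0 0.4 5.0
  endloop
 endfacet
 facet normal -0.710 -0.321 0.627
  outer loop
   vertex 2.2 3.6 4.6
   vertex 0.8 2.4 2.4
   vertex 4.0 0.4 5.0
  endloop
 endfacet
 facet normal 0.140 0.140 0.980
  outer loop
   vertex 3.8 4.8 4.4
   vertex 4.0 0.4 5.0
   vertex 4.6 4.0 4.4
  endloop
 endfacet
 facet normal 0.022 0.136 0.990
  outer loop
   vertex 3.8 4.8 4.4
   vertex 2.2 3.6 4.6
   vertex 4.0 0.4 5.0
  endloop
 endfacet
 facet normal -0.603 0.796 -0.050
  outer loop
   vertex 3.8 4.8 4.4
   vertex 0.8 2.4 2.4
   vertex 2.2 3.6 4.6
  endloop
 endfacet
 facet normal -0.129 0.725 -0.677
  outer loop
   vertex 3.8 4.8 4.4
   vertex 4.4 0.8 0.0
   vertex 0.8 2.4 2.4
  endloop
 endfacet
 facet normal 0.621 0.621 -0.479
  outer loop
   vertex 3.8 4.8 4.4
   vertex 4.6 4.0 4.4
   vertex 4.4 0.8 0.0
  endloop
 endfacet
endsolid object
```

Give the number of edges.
12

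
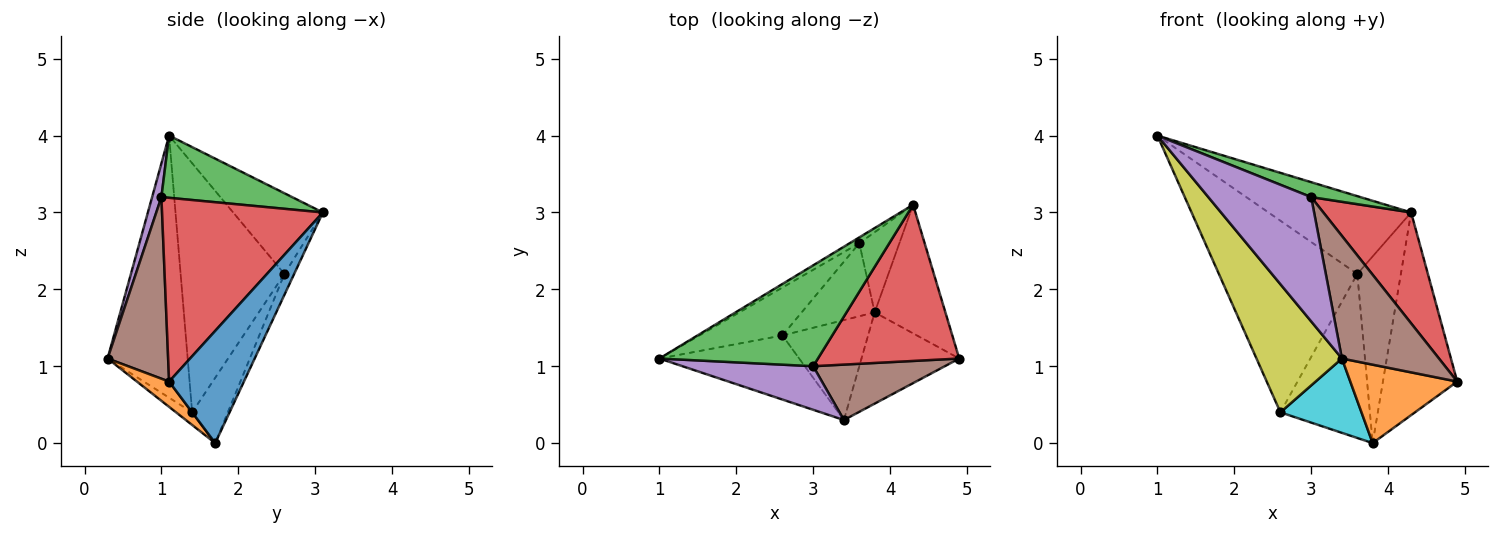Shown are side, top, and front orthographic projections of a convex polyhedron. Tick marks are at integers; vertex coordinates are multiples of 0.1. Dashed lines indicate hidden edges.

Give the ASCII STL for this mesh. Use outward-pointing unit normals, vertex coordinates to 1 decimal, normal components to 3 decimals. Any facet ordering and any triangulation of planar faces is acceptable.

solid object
 facet normal 0.648 0.643 -0.408
  outer loop
   vertex 3.8 1.7 0.0
   vertex 4.3 3.1 3.0
   vertex 4.9 1.1 0.8
  endloop
 endfacet
 facet normal 0.192 -0.640 -0.744
  outer loop
   vertex 3.4 0.3 1.1
   vertex 3.8 1.7 0.0
   vertex 4.9 1.1 0.8
  endloop
 endfacet
 facet normal 0.362 -0.136 0.922
  outer loop
   vertex 3.0 1.0 3.2
   vertex 4.3 3.1 3.0
   vertex 1.0 1.1 4.0
  endloop
 endfacet
 facet normal 0.728 -0.397 0.559
  outer loop
   vertex 3.0 1.0 3.2
   vertex 4.9 1.1 0.8
   vertex 4.3 3.1 3.0
  endloop
 endfacet
 facet normal 0.085 -0.940 0.330
  outer loop
   vertex 3.0 1.0 3.2
   vertex 1.0 1.1 4.0
   vertex 3.4 0.3 1.1
  endloop
 endfacet
 facet normal 0.494 -0.792 0.358
  outer loop
   vertex 3.0 1.0 3.2
   vertex 3.4 0.3 1.1
   vertex 4.9 1.1 0.8
  endloop
 endfacet
 facet normal -0.531 0.845 -0.063
  outer loop
   vertex 3.6 2.6 2.2
   vertex 1.0 1.1 4.0
   vertex 4.3 3.1 3.0
  endloop
 endfacet
 facet normal -0.201 0.900 -0.387
  outer loop
   vertex 3.6 2.6 2.2
   vertex 4.3 3.1 3.0
   vertex 3.8 1.7 0.0
  endloop
 endfacet
 facet normal -0.643 -0.685 -0.343
  outer loop
   vertex 2.6 1.4 0.4
   vertex 3.4 0.3 1.1
   vertex 1.0 1.1 4.0
  endloop
 endfacet
 facet normal -0.117 -0.593 -0.797
  outer loop
   vertex 2.6 1.4 0.4
   vertex 3.8 1.7 0.0
   vertex 3.4 0.3 1.1
  endloop
 endfacet
 facet normal -0.588 0.784 -0.196
  outer loop
   vertex 2.6 1.4 0.4
   vertex 1.0 1.1 4.0
   vertex 3.6 2.6 2.2
  endloop
 endfacet
 facet normal -0.342 0.858 -0.382
  outer loop
   vertex 2.6 1.4 0.4
   vertex 3.6 2.6 2.2
   vertex 3.8 1.7 0.0
  endloop
 endfacet
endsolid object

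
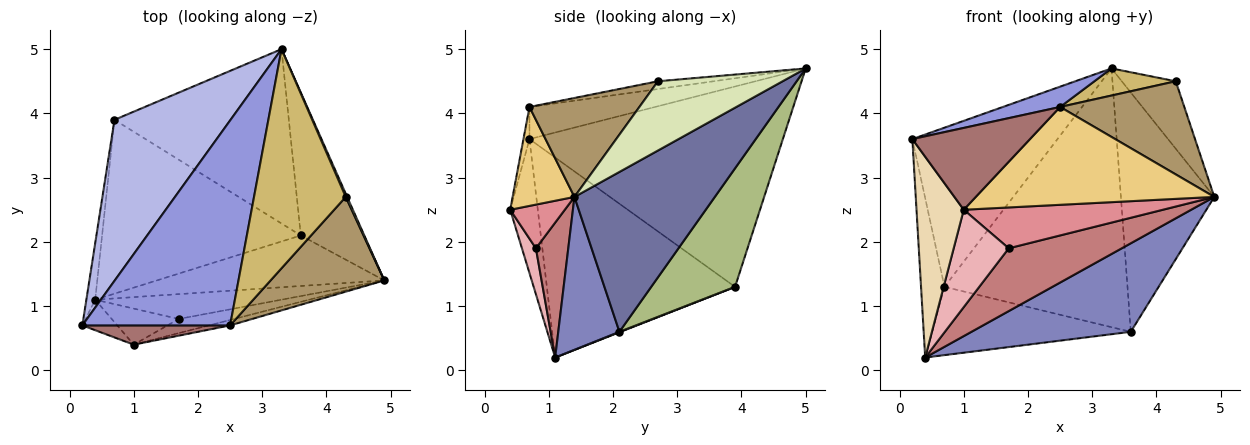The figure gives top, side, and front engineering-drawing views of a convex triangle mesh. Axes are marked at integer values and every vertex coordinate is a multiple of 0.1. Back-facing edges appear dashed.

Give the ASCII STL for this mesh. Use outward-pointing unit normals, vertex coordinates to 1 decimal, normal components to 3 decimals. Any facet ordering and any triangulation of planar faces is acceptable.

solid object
 facet normal 0.790 0.526 -0.314
  outer loop
   vertex 3.6 2.1 0.6
   vertex 3.3 5.0 4.7
   vertex 4.9 1.4 2.7
  endloop
 endfacet
 facet normal 0.316 -0.824 -0.470
  outer loop
   vertex 3.6 2.1 0.6
   vertex 4.9 1.4 2.7
   vertex 0.4 1.1 0.2
  endloop
 endfacet
 facet normal -0.211 -0.096 0.973
  outer loop
   vertex 2.5 0.7 4.1
   vertex 3.3 5.0 4.7
   vertex 0.2 0.7 3.6
  endloop
 endfacet
 facet normal -0.775 0.444 0.449
  outer loop
   vertex 0.7 3.9 1.3
   vertex 0.2 0.7 3.6
   vertex 3.3 5.0 4.7
  endloop
 endfacet
 facet normal -0.991 0.123 -0.044
  outer loop
   vertex 0.7 3.9 1.3
   vertex 0.4 1.1 0.2
   vertex 0.2 0.7 3.6
  endloop
 endfacet
 facet normal 0.355 0.775 -0.522
  outer loop
   vertex 0.7 3.9 1.3
   vertex 3.3 5.0 4.7
   vertex 3.6 2.1 0.6
  endloop
 endfacet
 facet normal 0.002 0.365 -0.931
  outer loop
   vertex 0.7 3.9 1.3
   vertex 3.6 2.1 0.6
   vertex 0.4 1.1 0.2
  endloop
 endfacet
 facet normal 0.918 0.397 0.019
  outer loop
   vertex 4.3 2.7 4.5
   vertex 4.9 1.4 2.7
   vertex 3.3 5.0 4.7
  endloop
 endfacet
 facet normal 0.527 -0.596 0.606
  outer loop
   vertex 4.3 2.7 4.5
   vertex 2.5 0.7 4.1
   vertex 4.9 1.4 2.7
  endloop
 endfacet
 facet normal -0.084 -0.122 0.989
  outer loop
   vertex 4.3 2.7 4.5
   vertex 3.3 5.0 4.7
   vertex 2.5 0.7 4.1
  endloop
 endfacet
 facet normal 0.251 -0.967 -0.054
  outer loop
   vertex 1.0 0.4 2.5
   vertex 4.9 1.4 2.7
   vertex 2.5 0.7 4.1
  endloop
 endfacet
 facet normal -0.500 -0.856 -0.130
  outer loop
   vertex 1.0 0.4 2.5
   vertex 0.2 0.7 3.6
   vertex 0.4 1.1 0.2
  endloop
 endfacet
 facet normal -0.050 -0.972 0.229
  outer loop
   vertex 1.0 0.4 2.5
   vertex 2.5 0.7 4.1
   vertex 0.2 0.7 3.6
  endloop
 endfacet
 facet normal 0.257 -0.899 -0.355
  outer loop
   vertex 1.7 0.8 1.9
   vertex 0.4 1.1 0.2
   vertex 4.9 1.4 2.7
  endloop
 endfacet
 facet normal 0.251 -0.915 -0.317
  outer loop
   vertex 1.7 0.8 1.9
   vertex 4.9 1.4 2.7
   vertex 1.0 0.4 2.5
  endloop
 endfacet
 facet normal 0.232 -0.912 -0.338
  outer loop
   vertex 1.7 0.8 1.9
   vertex 1.0 0.4 2.5
   vertex 0.4 1.1 0.2
  endloop
 endfacet
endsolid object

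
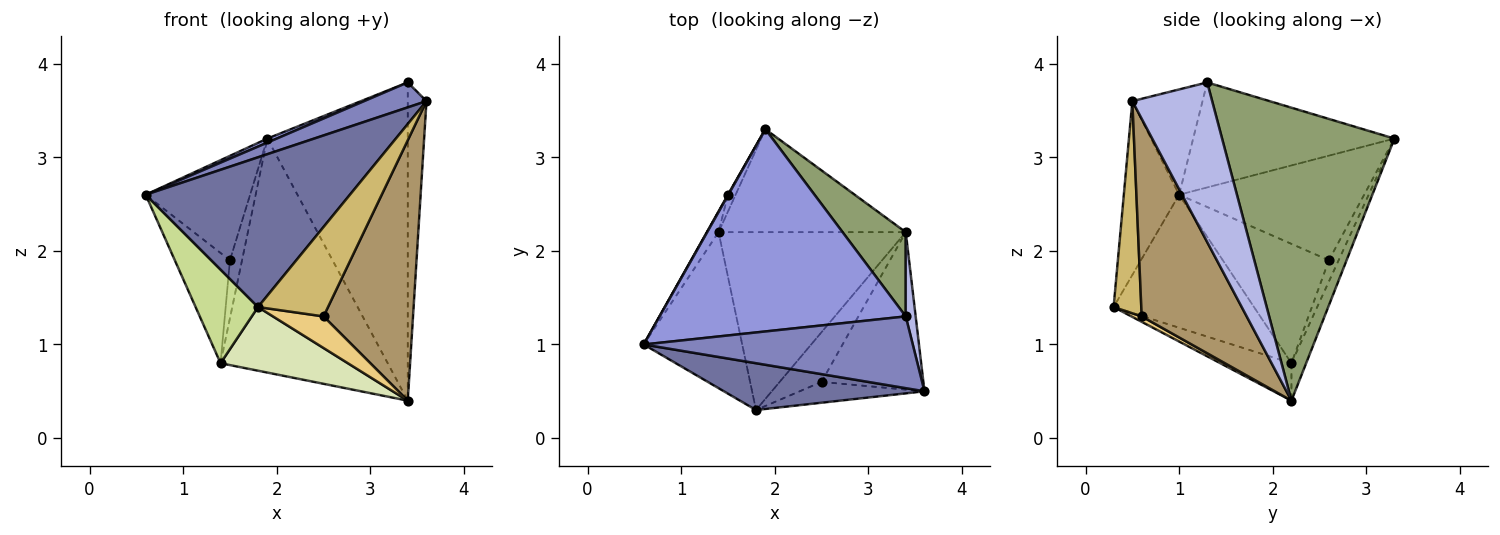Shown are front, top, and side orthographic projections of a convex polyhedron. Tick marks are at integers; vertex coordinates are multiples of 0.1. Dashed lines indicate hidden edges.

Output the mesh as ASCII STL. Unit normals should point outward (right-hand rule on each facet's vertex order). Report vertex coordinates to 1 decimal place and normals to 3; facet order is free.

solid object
 facet normal -0.250 -0.924 0.289
  outer loop
   vertex 1.8 0.3 1.4
   vertex 3.6 0.5 3.6
   vertex 0.6 1.0 2.6
  endloop
 endfacet
 facet normal -0.347 -0.308 0.886
  outer loop
   vertex 3.4 1.3 3.8
   vertex 0.6 1.0 2.6
   vertex 3.6 0.5 3.6
  endloop
 endfacet
 facet normal -0.392 -0.018 0.920
  outer loop
   vertex 3.4 1.3 3.8
   vertex 1.9 3.3 3.2
   vertex 0.6 1.0 2.6
  endloop
 endfacet
 facet normal 0.972 0.228 0.060
  outer loop
   vertex 3.4 1.3 3.8
   vertex 3.6 0.5 3.6
   vertex 3.4 2.2 0.4
  endloop
 endfacet
 facet normal 0.765 0.623 0.165
  outer loop
   vertex 3.4 1.3 3.8
   vertex 3.4 2.2 0.4
   vertex 1.9 3.3 3.2
  endloop
 endfacet
 facet normal -0.080 0.912 -0.401
  outer loop
   vertex 1.4 2.2 0.8
   vertex 1.9 3.3 3.2
   vertex 3.4 2.2 0.4
  endloop
 endfacet
 facet normal -0.757 -0.336 -0.561
  outer loop
   vertex 1.4 2.2 0.8
   vertex 1.8 0.3 1.4
   vertex 0.6 1.0 2.6
  endloop
 endfacet
 facet normal -0.185 -0.331 -0.925
  outer loop
   vertex 1.4 2.2 0.8
   vertex 3.4 2.2 0.4
   vertex 1.8 0.3 1.4
  endloop
 endfacet
 facet normal 0.709 -0.604 -0.365
  outer loop
   vertex 2.5 0.6 1.3
   vertex 3.4 2.2 0.4
   vertex 3.6 0.5 3.6
  endloop
 endfacet
 facet normal 0.359 -0.909 -0.211
  outer loop
   vertex 2.5 0.6 1.3
   vertex 3.6 0.5 3.6
   vertex 1.8 0.3 1.4
  endloop
 endfacet
 facet normal 0.109 -0.533 -0.839
  outer loop
   vertex 2.5 0.6 1.3
   vertex 1.8 0.3 1.4
   vertex 3.4 2.2 0.4
  endloop
 endfacet
 facet normal -0.871 0.491 0.003
  outer loop
   vertex 1.5 2.6 1.9
   vertex 0.6 1.0 2.6
   vertex 1.9 3.3 3.2
  endloop
 endfacet
 facet normal -0.884 0.459 -0.087
  outer loop
   vertex 1.5 2.6 1.9
   vertex 1.4 2.2 0.8
   vertex 0.6 1.0 2.6
  endloop
 endfacet
 facet normal -0.612 0.759 -0.220
  outer loop
   vertex 1.5 2.6 1.9
   vertex 1.9 3.3 3.2
   vertex 1.4 2.2 0.8
  endloop
 endfacet
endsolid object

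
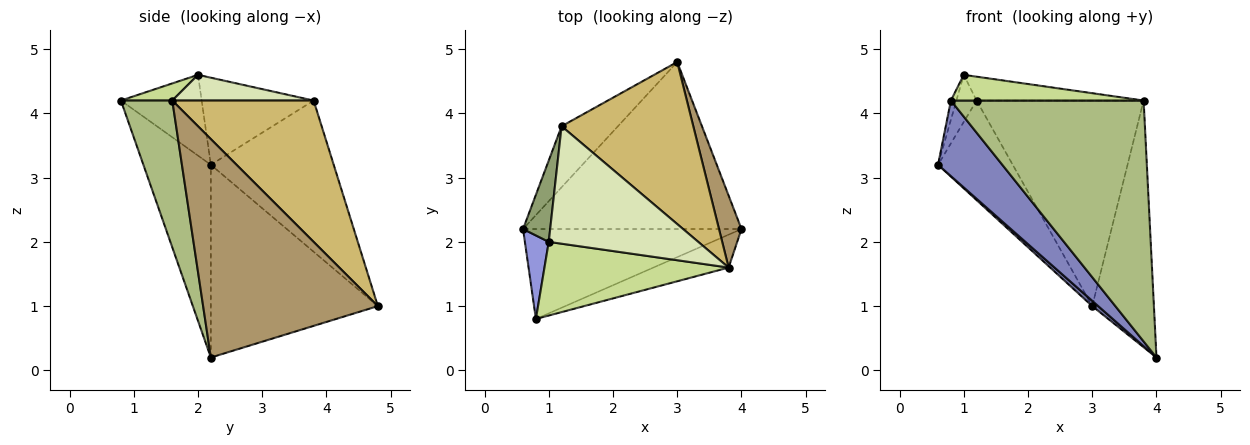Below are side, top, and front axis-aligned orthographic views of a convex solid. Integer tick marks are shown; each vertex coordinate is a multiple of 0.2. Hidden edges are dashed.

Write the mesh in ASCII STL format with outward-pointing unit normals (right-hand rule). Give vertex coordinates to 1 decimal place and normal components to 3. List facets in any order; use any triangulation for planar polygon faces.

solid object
 facet normal -0.661 -0.024 -0.750
  outer loop
   vertex 3.0 4.8 1.0
   vertex 4.0 2.2 0.2
   vertex 0.6 2.2 3.2
  endloop
 endfacet
 facet normal -0.560 -0.533 -0.634
  outer loop
   vertex 0.8 0.8 4.2
   vertex 0.6 2.2 3.2
   vertex 4.0 2.2 0.2
  endloop
 endfacet
 facet normal -0.957 0.065 0.283
  outer loop
   vertex 0.8 0.8 4.2
   vertex 1.0 2.0 4.6
   vertex 0.6 2.2 3.2
  endloop
 endfacet
 facet normal -0.814 0.495 -0.303
  outer loop
   vertex 1.2 3.8 4.2
   vertex 3.0 4.8 1.0
   vertex 0.6 2.2 3.2
  endloop
 endfacet
 facet normal -0.941 0.170 0.293
  outer loop
   vertex 1.2 3.8 4.2
   vertex 0.6 2.2 3.2
   vertex 1.0 2.0 4.6
  endloop
 endfacet
 facet normal 0.255 -0.958 -0.131
  outer loop
   vertex 3.8 1.6 4.2
   vertex 0.8 0.8 4.2
   vertex 4.0 2.2 0.2
  endloop
 endfacet
 facet normal 0.087 -0.328 0.941
  outer loop
   vertex 3.8 1.6 4.2
   vertex 1.0 2.0 4.6
   vertex 0.8 0.8 4.2
  endloop
 endfacet
 facet normal 0.166 0.196 0.966
  outer loop
   vertex 3.8 1.6 4.2
   vertex 1.2 3.8 4.2
   vertex 1.0 2.0 4.6
  endloop
 endfacet
 facet normal 0.939 0.331 0.097
  outer loop
   vertex 3.8 1.6 4.2
   vertex 4.0 2.2 0.2
   vertex 3.0 4.8 1.0
  endloop
 endfacet
 facet normal 0.553 0.654 0.516
  outer loop
   vertex 3.8 1.6 4.2
   vertex 3.0 4.8 1.0
   vertex 1.2 3.8 4.2
  endloop
 endfacet
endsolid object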